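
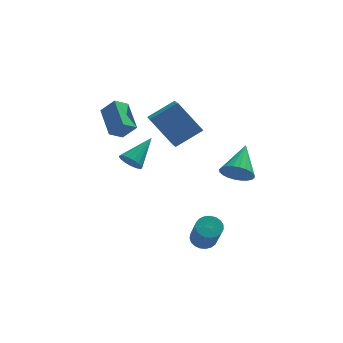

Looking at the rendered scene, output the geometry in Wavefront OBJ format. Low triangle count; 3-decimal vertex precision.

v -1.281 3.111 2.038
v -1.254 1.517 2.83
v 0.084 3.542 2.858
v 0.111 1.947 3.65
v -0.131 2.373 0.51
v -0.104 0.778 1.302
v 1.234 2.803 1.33
v 1.261 1.209 2.122
v 0.902 -2.76 -2.802
v 1.205 -3.226 -3.158
v 1.361 -4.305 -1.614
v 1.058 -3.84 -1.258
v 1.417 -3.073 -3.072
v 1.572 -4.153 -1.529
v 1.539 -2.866 -2.94
v 1.694 -3.946 -1.396
v 1.551 -2.641 -2.784
v 1.707 -3.72 -1.24
v 1.451 -2.436 -2.631
v 1.607 -3.516 -1.087
v 1.256 -2.288 -2.507
v 1.412 -3.367 -0.963
v 1 -2.221 -2.434
v 1.156 -3.3 -0.891
v 0.727 -2.247 -2.425
v 0.883 -3.327 -0.882
v 0.485 -2.362 -2.481
v 0.64 -3.442 -0.938
v 0.314 -2.546 -2.593
v 0.469 -3.626 -1.049
v 0.245 -2.767 -2.74
v 0.401 -3.846 -1.197
v 0.29 -2.987 -2.899
v 0.445 -4.066 -1.355
v 0.441 -3.167 -3.04
v 0.596 -4.247 -1.496
v 0.671 -3.278 -3.14
v 0.827 -4.357 -1.597
v 0.942 -3.298 -3.182
v 1.097 -4.378 -1.638
v -3.314 -0.284 3.019
v -3.628 1.258 3.737
v -2.655 0.066 2.553
v -2.968 1.609 3.272
v -2.652 -0.509 3.788
v -2.965 1.034 4.507
v -1.992 -0.158 3.323
v -2.306 1.384 4.041
v -2.296 0.304 0.65
v -2.051 0.541 0.085
v -1.204 1.416 1.59
v -2.296 0.73 0.146
v -2.541 0.821 0.323
v -2.731 0.795 0.574
v -2.82 0.655 0.843
v -2.79 0.435 1.068
v -2.646 0.185 1.197
v -2.422 -0.038 1.201
v -2.169 -0.182 1.078
v -1.945 -0.216 0.858
v -1.802 -0.13 0.59
v -1.772 0.055 0.335
v -1.861 0.297 0.153
v 2.455 -2.455 1.384
v 2.709 -2.103 0.653
v 3.045 -0.945 2.316
v 2.397 -1.993 0.673
v 2.093 -1.954 0.801
v 1.845 -1.99 1.017
v 1.689 -2.098 1.29
v 1.65 -2.26 1.577
v 1.734 -2.451 1.834
v 1.927 -2.643 2.023
v 2.201 -2.807 2.115
v 2.513 -2.917 2.095
v 2.817 -2.956 1.968
v 3.065 -2.92 1.751
v 3.22 -2.812 1.478
v 3.259 -2.651 1.191
v 3.176 -2.459 0.934
v 2.983 -2.267 0.745
f 2 4 1
f 5 2 1
f 1 4 3
f 3 5 1
f 2 8 4
f 6 2 5
f 6 8 2
f 4 8 3
f 7 5 3
f 3 8 7
f 7 6 5
f 8 6 7
f 10 9 13
f 10 13 11
f 11 13 14
f 11 14 12
f 13 9 15
f 13 15 14
f 14 15 16
f 14 16 12
f 15 9 17
f 15 17 16
f 16 17 18
f 16 18 12
f 17 9 19
f 17 19 18
f 18 19 20
f 18 20 12
f 19 9 21
f 19 21 20
f 20 21 22
f 20 22 12
f 21 9 23
f 21 23 22
f 22 23 24
f 22 24 12
f 23 9 25
f 23 25 24
f 24 25 26
f 24 26 12
f 25 9 27
f 25 27 26
f 26 27 28
f 26 28 12
f 27 9 29
f 27 29 28
f 28 29 30
f 28 30 12
f 29 9 31
f 29 31 30
f 30 31 32
f 30 32 12
f 31 9 33
f 31 33 32
f 32 33 34
f 32 34 12
f 33 9 35
f 33 35 34
f 34 35 36
f 34 36 12
f 35 9 37
f 35 37 36
f 36 37 38
f 36 38 12
f 37 9 39
f 37 39 38
f 38 39 40
f 38 40 12
f 39 9 10
f 39 10 40
f 40 10 11
f 40 11 12
f 42 44 41
f 45 42 41
f 41 44 43
f 43 45 41
f 42 48 44
f 46 42 45
f 46 48 42
f 44 48 43
f 47 45 43
f 43 48 47
f 47 46 45
f 48 46 47
f 50 49 52
f 50 52 51
f 52 49 53
f 52 53 51
f 53 49 54
f 53 54 51
f 54 49 55
f 54 55 51
f 55 49 56
f 55 56 51
f 56 49 57
f 56 57 51
f 57 49 58
f 57 58 51
f 58 49 59
f 58 59 51
f 59 49 60
f 59 60 51
f 60 49 61
f 60 61 51
f 61 49 62
f 61 62 51
f 62 49 63
f 62 63 51
f 63 49 50
f 63 50 51
f 65 64 67
f 65 67 66
f 67 64 68
f 67 68 66
f 68 64 69
f 68 69 66
f 69 64 70
f 69 70 66
f 70 64 71
f 70 71 66
f 71 64 72
f 71 72 66
f 72 64 73
f 72 73 66
f 73 64 74
f 73 74 66
f 74 64 75
f 74 75 66
f 75 64 76
f 75 76 66
f 76 64 77
f 76 77 66
f 77 64 78
f 77 78 66
f 78 64 79
f 78 79 66
f 79 64 80
f 79 80 66
f 80 64 81
f 80 81 66
f 81 64 65
f 81 65 66



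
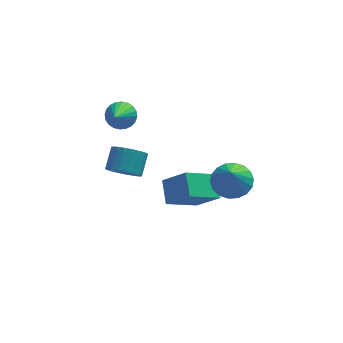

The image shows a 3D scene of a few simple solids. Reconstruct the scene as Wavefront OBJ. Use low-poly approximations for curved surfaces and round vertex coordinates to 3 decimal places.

v -1.132 3.932 1.926
v -0.28 3.717 1.959
v -1.588 2.348 3.354
v -0.3 3.949 2.211
v -0.447 4.179 2.419
v -0.698 4.372 2.552
v -1.016 4.497 2.59
v -1.351 4.536 2.527
v -1.653 4.483 2.372
v -1.876 4.347 2.149
v -1.985 4.147 1.893
v -1.965 3.914 1.641
v -1.818 3.684 1.433
v -1.566 3.491 1.3
v -1.249 3.366 1.262
v -0.914 3.327 1.325
v -0.612 3.38 1.48
v -0.389 3.517 1.703
v 0.551 -3.326 1.465
v 1.67 -4.001 2.717
v 0.49 -2.092 2.185
v 1.609 -2.767 3.437
v 2.191 -2.613 0.383
v 3.31 -3.288 1.635
v 2.13 -1.379 1.103
v 3.249 -2.054 2.355
v 3.886 -3.221 2.975
v 4.852 -3.734 2.855
v 3.674 -3.979 4.505
v 4.977 -3.317 3.079
v 4.886 -2.881 3.282
v 4.597 -2.512 3.425
v 4.167 -2.284 3.478
v 3.682 -2.242 3.432
v 3.237 -2.393 3.295
v 2.92 -2.709 3.095
v 2.795 -3.126 2.871
v 2.886 -3.562 2.668
v 3.175 -3.93 2.526
v 3.605 -4.159 2.472
v 4.091 -4.201 2.519
v 4.536 -4.05 2.655
v -1.147 2.648 -1.904
v -0.369 2.845 -2.534
v 0.065 3.909 -1.665
v -0.713 3.712 -1.036
v -0.673 3.096 -2.689
v -0.24 4.16 -1.82
v -1.06 3.27 -2.708
v -0.626 4.333 -1.84
v -1.461 3.336 -2.589
v -1.028 4.399 -1.72
v -1.809 3.283 -2.351
v -1.375 4.346 -1.482
v -2.041 3.121 -2.036
v -1.608 4.184 -1.167
v -2.119 2.876 -1.698
v -1.686 3.94 -0.829
v -2.029 2.593 -1.396
v -1.596 3.656 -0.527
v -1.787 2.319 -1.182
v -1.353 3.382 -0.313
v -1.433 2.102 -1.092
v -1 3.165 -0.224
v -1.03 1.979 -1.144
v -0.597 3.042 -0.275
v -0.648 1.972 -1.326
v -0.214 3.036 -0.457
v -0.351 2.082 -1.609
v 0.082 3.146 -0.74
v -0.192 2.29 -1.943
v 0.241 3.354 -1.074
v -0.199 2.56 -2.27
v 0.235 3.624 -1.401
f 2 1 4
f 2 4 3
f 4 1 5
f 4 5 3
f 5 1 6
f 5 6 3
f 6 1 7
f 6 7 3
f 7 1 8
f 7 8 3
f 8 1 9
f 8 9 3
f 9 1 10
f 9 10 3
f 10 1 11
f 10 11 3
f 11 1 12
f 11 12 3
f 12 1 13
f 12 13 3
f 13 1 14
f 13 14 3
f 14 1 15
f 14 15 3
f 15 1 16
f 15 16 3
f 16 1 17
f 16 17 3
f 17 1 18
f 17 18 3
f 18 1 2
f 18 2 3
f 20 22 19
f 23 20 19
f 19 22 21
f 21 23 19
f 20 26 22
f 24 20 23
f 24 26 20
f 22 26 21
f 25 23 21
f 21 26 25
f 25 24 23
f 26 24 25
f 28 27 30
f 28 30 29
f 30 27 31
f 30 31 29
f 31 27 32
f 31 32 29
f 32 27 33
f 32 33 29
f 33 27 34
f 33 34 29
f 34 27 35
f 34 35 29
f 35 27 36
f 35 36 29
f 36 27 37
f 36 37 29
f 37 27 38
f 37 38 29
f 38 27 39
f 38 39 29
f 39 27 40
f 39 40 29
f 40 27 41
f 40 41 29
f 41 27 42
f 41 42 29
f 42 27 28
f 42 28 29
f 44 43 47
f 44 47 45
f 45 47 48
f 45 48 46
f 47 43 49
f 47 49 48
f 48 49 50
f 48 50 46
f 49 43 51
f 49 51 50
f 50 51 52
f 50 52 46
f 51 43 53
f 51 53 52
f 52 53 54
f 52 54 46
f 53 43 55
f 53 55 54
f 54 55 56
f 54 56 46
f 55 43 57
f 55 57 56
f 56 57 58
f 56 58 46
f 57 43 59
f 57 59 58
f 58 59 60
f 58 60 46
f 59 43 61
f 59 61 60
f 60 61 62
f 60 62 46
f 61 43 63
f 61 63 62
f 62 63 64
f 62 64 46
f 63 43 65
f 63 65 64
f 64 65 66
f 64 66 46
f 65 43 67
f 65 67 66
f 66 67 68
f 66 68 46
f 67 43 69
f 67 69 68
f 68 69 70
f 68 70 46
f 69 43 71
f 69 71 70
f 70 71 72
f 70 72 46
f 71 43 73
f 71 73 72
f 72 73 74
f 72 74 46
f 73 43 44
f 73 44 74
f 74 44 45
f 74 45 46



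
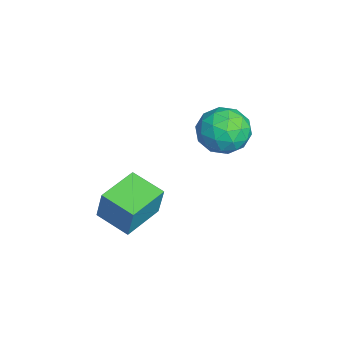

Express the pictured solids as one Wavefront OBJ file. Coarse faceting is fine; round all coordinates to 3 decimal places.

v 0.497 -2.584 -3.43
v 0.786 -2.409 -2.195
v 1.313 -1.613 -3.758
v 1.601 -1.438 -2.523
v 1.659 -3.602 -3.557
v 1.947 -3.427 -2.322
v 2.474 -2.631 -3.885
v 2.763 -2.456 -2.65
v -2.489 1.324 -2.077
v -1.901 1.442 -2.889
v -1.659 -0.022 -1.671
v -1.071 0.096 -2.483
v -1.005 0.746 -1.714
v -1.518 1.578 -1.965
v -2.042 -0.158 -2.595
v -2.555 0.674 -2.846
v -1.625 0.526 -3.209
v -0.984 1.085 -2.665
v -2.576 0.335 -1.895
v -1.935 0.894 -1.351
v -2.268 1.502 -2.518
v -1.292 -0.082 -2.042
v -1.253 0.3 -1.59
v -0.908 0.37 -2.067
v -2.043 1.581 -1.975
v -1.697 1.651 -2.452
v -1.171 1.241 -1.762
v -1.863 -0.231 -2.108
v -1.517 -0.161 -2.585
v -2.652 1.05 -2.493
v -2.307 1.12 -2.97
v -2.389 0.179 -2.798
v -1.76 1.032 -3.184
v -1.272 0.241 -2.946
v -1.843 0.092 -3.012
v -2.144 0.581 -3.159
v -1.384 1.361 -2.864
v -0.896 0.569 -2.626
v -0.857 0.951 -2.174
v -1.158 1.441 -2.321
v -1.221 0.822 -3.052
v -2.664 0.851 -1.934
v -2.176 0.059 -1.696
v -2.402 -0.021 -2.239
v -2.703 0.469 -2.386
v -2.288 1.179 -1.614
v -1.8 0.388 -1.376
v -1.416 0.839 -1.401
v -1.717 1.328 -1.548
v -2.339 0.598 -1.508
f 2 4 1
f 5 2 1
f 1 4 3
f 3 5 1
f 2 8 4
f 6 2 5
f 6 8 2
f 4 8 3
f 7 5 3
f 3 8 7
f 7 6 5
f 8 6 7
f 9 46 25
f 46 20 49
f 25 49 14
f 46 49 25
f 9 25 21
f 25 14 26
f 21 26 10
f 25 26 21
f 9 21 30
f 21 10 31
f 30 31 16
f 21 31 30
f 9 30 42
f 30 16 45
f 42 45 19
f 30 45 42
f 9 42 46
f 42 19 50
f 46 50 20
f 42 50 46
f 10 26 37
f 26 14 40
f 37 40 18
f 26 40 37
f 14 49 27
f 49 20 48
f 27 48 13
f 49 48 27
f 20 50 47
f 50 19 43
f 47 43 11
f 50 43 47
f 19 45 44
f 45 16 32
f 44 32 15
f 45 32 44
f 16 31 36
f 31 10 33
f 36 33 17
f 31 33 36
f 12 38 24
f 38 18 39
f 24 39 13
f 38 39 24
f 12 24 22
f 24 13 23
f 22 23 11
f 24 23 22
f 12 22 29
f 22 11 28
f 29 28 15
f 22 28 29
f 12 29 34
f 29 15 35
f 34 35 17
f 29 35 34
f 12 34 38
f 34 17 41
f 38 41 18
f 34 41 38
f 13 39 27
f 39 18 40
f 27 40 14
f 39 40 27
f 11 23 47
f 23 13 48
f 47 48 20
f 23 48 47
f 15 28 44
f 28 11 43
f 44 43 19
f 28 43 44
f 17 35 36
f 35 15 32
f 36 32 16
f 35 32 36
f 18 41 37
f 41 17 33
f 37 33 10
f 41 33 37



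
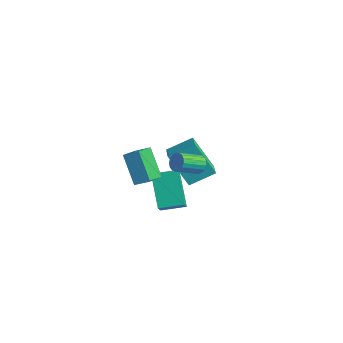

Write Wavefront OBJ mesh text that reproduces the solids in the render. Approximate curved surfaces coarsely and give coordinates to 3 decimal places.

v -3.317 2.445 -1.651
v -2.784 3.696 -0.949
v -4.559 3.222 -2.092
v -4.026 4.473 -1.39
v -2.314 3.027 -3.45
v -1.781 4.278 -2.748
v -3.556 3.804 -3.891
v -3.023 5.055 -3.189
v -0.01 -0.409 -2.507
v -1.325 0.104 -0.979
v -0.588 0.141 -3.189
v -1.903 0.654 -1.661
v 0.683 0.626 -2.259
v -0.632 1.139 -0.731
v 0.105 1.176 -2.941
v -1.21 1.689 -1.413
v 2.801 -0.057 1.936
v 3.025 -0.275 1.508
v 2.923 -1.46 2.056
v 2.699 -1.243 2.484
v 3.222 -0.222 1.659
v 3.12 -1.407 2.207
v 3.322 -0.131 1.874
v 3.22 -1.317 2.422
v 3.303 -0.024 2.103
v 3.201 -1.209 2.651
v 3.169 0.076 2.293
v 3.067 -1.109 2.841
v 2.951 0.145 2.402
v 2.848 -1.04 2.95
v 2.698 0.168 2.404
v 2.596 -1.017 2.952
v 2.469 0.139 2.299
v 2.367 -1.046 2.847
v 2.316 0.065 2.111
v 2.214 -1.12 2.659
v 2.274 -0.037 1.882
v 2.172 -1.222 2.43
v 2.353 -0.143 1.666
v 2.251 -1.329 2.214
v 2.535 -0.23 1.512
v 2.432 -1.416 2.06
v 2.777 -0.278 1.455
v 2.675 -1.463 2.003
v 1.043 -1.779 0.561
v 0.074 -1.726 2.029
v 1.573 -1.279 0.893
v 0.604 -1.227 2.361
v 1.796 -2.933 1.099
v 0.827 -2.881 2.567
v 2.326 -2.434 1.431
v 1.357 -2.381 2.899
f 2 4 1
f 5 2 1
f 1 4 3
f 3 5 1
f 2 8 4
f 6 2 5
f 6 8 2
f 4 8 3
f 7 5 3
f 3 8 7
f 7 6 5
f 8 6 7
f 10 12 9
f 13 10 9
f 9 12 11
f 11 13 9
f 10 16 12
f 14 10 13
f 14 16 10
f 12 16 11
f 15 13 11
f 11 16 15
f 15 14 13
f 16 14 15
f 18 17 21
f 18 21 19
f 19 21 22
f 19 22 20
f 21 17 23
f 21 23 22
f 22 23 24
f 22 24 20
f 23 17 25
f 23 25 24
f 24 25 26
f 24 26 20
f 25 17 27
f 25 27 26
f 26 27 28
f 26 28 20
f 27 17 29
f 27 29 28
f 28 29 30
f 28 30 20
f 29 17 31
f 29 31 30
f 30 31 32
f 30 32 20
f 31 17 33
f 31 33 32
f 32 33 34
f 32 34 20
f 33 17 35
f 33 35 34
f 34 35 36
f 34 36 20
f 35 17 37
f 35 37 36
f 36 37 38
f 36 38 20
f 37 17 39
f 37 39 38
f 38 39 40
f 38 40 20
f 39 17 41
f 39 41 40
f 40 41 42
f 40 42 20
f 41 17 43
f 41 43 42
f 42 43 44
f 42 44 20
f 43 17 18
f 43 18 44
f 44 18 19
f 44 19 20
f 46 48 45
f 49 46 45
f 45 48 47
f 47 49 45
f 46 52 48
f 50 46 49
f 50 52 46
f 48 52 47
f 51 49 47
f 47 52 51
f 51 50 49
f 52 50 51



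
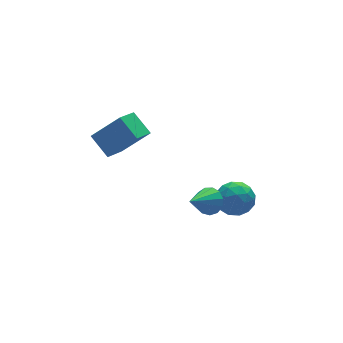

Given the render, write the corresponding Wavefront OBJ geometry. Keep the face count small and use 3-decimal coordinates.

v 1.218 -1.037 -2.159
v 1.867 -0.652 -1.353
v 1.213 -2.648 -1.387
v 1.862 -2.263 -0.581
v 0.816 -1.919 -0.659
v 0.819 -0.924 -1.136
v 2.261 -2.376 -1.604
v 2.264 -1.381 -2.081
v 2.511 -1.48 -1.01
v 1.618 -1.198 -0.426
v 1.462 -2.102 -2.314
v 0.569 -1.82 -1.73
v 1.543 -0.703 -1.824
v 1.537 -2.597 -0.916
v 0.922 -2.395 -0.962
v 1.303 -2.169 -0.488
v 0.927 -0.863 -1.696
v 1.308 -0.637 -1.222
v 0.69 -1.381 -0.815
v 1.772 -2.663 -1.518
v 2.153 -2.437 -1.044
v 1.777 -1.131 -2.252
v 2.158 -0.905 -1.778
v 2.39 -1.919 -1.925
v 2.303 -0.964 -1.148
v 2.3 -1.911 -0.694
v 2.535 -1.977 -1.296
v 2.537 -1.392 -1.576
v 1.778 -0.798 -0.805
v 1.775 -1.745 -0.351
v 1.16 -1.542 -0.397
v 1.162 -0.957 -0.677
v 2.157 -1.284 -0.603
v 1.305 -1.555 -2.389
v 1.302 -2.502 -1.935
v 1.918 -2.343 -2.063
v 1.92 -1.758 -2.343
v 0.78 -1.389 -2.046
v 0.777 -2.336 -1.592
v 0.543 -1.908 -1.164
v 0.545 -1.323 -1.444
v 0.923 -2.016 -2.137
v -0.65 -2.761 0.455
v -0.264 -2.426 1.096
v -2.09 -3.299 1.605
v -0.531 -2.094 0.917
v -0.835 -1.974 0.591
v -1.081 -2.104 0.222
v -1.19 -2.442 -0.073
v -1.128 -2.882 -0.2
v -0.913 -3.283 -0.119
v -0.615 -3.519 0.144
v -0.328 -3.514 0.506
v -0.143 -3.269 0.852
v -0.119 -2.864 1.072
v -2.135 3.801 -0.252
v -3.38 2.954 0.536
v -2.446 5.063 0.611
v -3.692 4.216 1.4
v -0.768 3.144 1.2
v -2.014 2.297 1.989
v -1.08 4.406 2.064
v -2.325 3.559 2.852
f 1 38 17
f 38 12 41
f 17 41 6
f 38 41 17
f 1 17 13
f 17 6 18
f 13 18 2
f 17 18 13
f 1 13 22
f 13 2 23
f 22 23 8
f 13 23 22
f 1 22 34
f 22 8 37
f 34 37 11
f 22 37 34
f 1 34 38
f 34 11 42
f 38 42 12
f 34 42 38
f 2 18 29
f 18 6 32
f 29 32 10
f 18 32 29
f 6 41 19
f 41 12 40
f 19 40 5
f 41 40 19
f 12 42 39
f 42 11 35
f 39 35 3
f 42 35 39
f 11 37 36
f 37 8 24
f 36 24 7
f 37 24 36
f 8 23 28
f 23 2 25
f 28 25 9
f 23 25 28
f 4 30 16
f 30 10 31
f 16 31 5
f 30 31 16
f 4 16 14
f 16 5 15
f 14 15 3
f 16 15 14
f 4 14 21
f 14 3 20
f 21 20 7
f 14 20 21
f 4 21 26
f 21 7 27
f 26 27 9
f 21 27 26
f 4 26 30
f 26 9 33
f 30 33 10
f 26 33 30
f 5 31 19
f 31 10 32
f 19 32 6
f 31 32 19
f 3 15 39
f 15 5 40
f 39 40 12
f 15 40 39
f 7 20 36
f 20 3 35
f 36 35 11
f 20 35 36
f 9 27 28
f 27 7 24
f 28 24 8
f 27 24 28
f 10 33 29
f 33 9 25
f 29 25 2
f 33 25 29
f 44 43 46
f 44 46 45
f 46 43 47
f 46 47 45
f 47 43 48
f 47 48 45
f 48 43 49
f 48 49 45
f 49 43 50
f 49 50 45
f 50 43 51
f 50 51 45
f 51 43 52
f 51 52 45
f 52 43 53
f 52 53 45
f 53 43 54
f 53 54 45
f 54 43 55
f 54 55 45
f 55 43 44
f 55 44 45
f 57 59 56
f 60 57 56
f 56 59 58
f 58 60 56
f 57 63 59
f 61 57 60
f 61 63 57
f 59 63 58
f 62 60 58
f 58 63 62
f 62 61 60
f 63 61 62



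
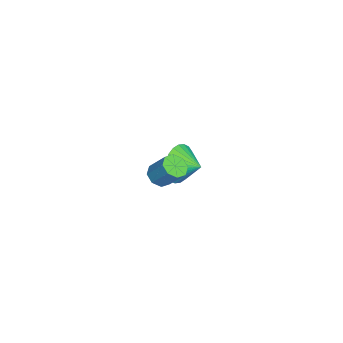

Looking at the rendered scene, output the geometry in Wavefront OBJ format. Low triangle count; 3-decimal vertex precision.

v -1.072 1.7 -2.245
v -0.795 1.313 -1.457
v -0.608 2.58 -1.975
v -0.52 1.235 -1.674
v -0.329 1.227 -1.978
v -0.251 1.291 -2.323
v -0.299 1.418 -2.655
v -0.463 1.588 -2.925
v -0.721 1.775 -3.092
v -1.032 1.95 -3.129
v -1.349 2.088 -3.032
v -1.624 2.166 -2.815
v -1.815 2.174 -2.511
v -1.892 2.109 -2.166
v -1.845 1.983 -1.834
v -1.68 1.813 -1.564
v -1.423 1.626 -1.398
v -1.112 1.451 -1.36
v 3.512 1.462 1.017
v 3.965 1.581 0.769
v 4.261 2.176 1.595
v 3.808 2.058 1.843
v 3.669 1.845 0.685
v 3.965 2.44 1.511
v 3.28 1.885 0.796
v 3.576 2.48 1.622
v 3.028 1.677 1.036
v 3.324 2.272 1.862
v 3.059 1.344 1.265
v 3.355 1.939 2.091
v 3.355 1.08 1.349
v 3.651 1.675 2.175
v 3.744 1.04 1.238
v 4.04 1.635 2.064
v 3.996 1.248 0.998
v 4.292 1.843 1.824
f 2 1 4
f 2 4 3
f 4 1 5
f 4 5 3
f 5 1 6
f 5 6 3
f 6 1 7
f 6 7 3
f 7 1 8
f 7 8 3
f 8 1 9
f 8 9 3
f 9 1 10
f 9 10 3
f 10 1 11
f 10 11 3
f 11 1 12
f 11 12 3
f 12 1 13
f 12 13 3
f 13 1 14
f 13 14 3
f 14 1 15
f 14 15 3
f 15 1 16
f 15 16 3
f 16 1 17
f 16 17 3
f 17 1 18
f 17 18 3
f 18 1 2
f 18 2 3
f 20 19 23
f 20 23 21
f 21 23 24
f 21 24 22
f 23 19 25
f 23 25 24
f 24 25 26
f 24 26 22
f 25 19 27
f 25 27 26
f 26 27 28
f 26 28 22
f 27 19 29
f 27 29 28
f 28 29 30
f 28 30 22
f 29 19 31
f 29 31 30
f 30 31 32
f 30 32 22
f 31 19 33
f 31 33 32
f 32 33 34
f 32 34 22
f 33 19 35
f 33 35 34
f 34 35 36
f 34 36 22
f 35 19 20
f 35 20 36
f 36 20 21
f 36 21 22



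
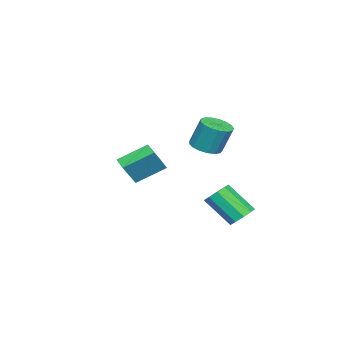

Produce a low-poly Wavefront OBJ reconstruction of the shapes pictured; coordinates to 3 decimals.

v 3.875 3.022 1.383
v 4.297 3.613 1.16
v 4.288 4.129 2.515
v 3.865 3.538 2.737
v 3.955 3.728 1.114
v 3.946 4.245 2.469
v 3.595 3.681 1.129
v 3.586 4.198 2.484
v 3.299 3.484 1.203
v 3.289 4 2.557
v 3.134 3.18 1.317
v 3.125 3.697 2.672
v 3.139 2.84 1.447
v 3.13 3.357 2.802
v 3.313 2.542 1.562
v 3.304 3.058 2.916
v 3.615 2.354 1.635
v 3.606 2.87 2.99
v 3.977 2.318 1.651
v 3.968 2.835 3.006
v 4.315 2.444 1.606
v 4.306 2.961 2.961
v 4.553 2.702 1.509
v 4.543 3.219 2.864
v 4.635 3.034 1.383
v 4.625 3.55 2.738
v 4.542 3.362 1.257
v 4.533 3.879 2.612
v 0.597 3.552 -3.955
v 1.103 3.168 -4.314
v 1.069 1.883 -2.984
v 0.563 2.268 -2.625
v 1.322 3.488 -4
v 1.289 2.203 -2.669
v 1.202 3.838 -3.665
v 1.169 2.553 -2.334
v 0.799 4.054 -3.465
v 0.766 2.769 -2.135
v 0.301 4.036 -3.495
v 0.268 2.751 -2.165
v -0.059 3.792 -3.741
v -0.092 2.507 -2.41
v -0.112 3.435 -4.086
v -0.145 2.15 -2.756
v 0.167 3.134 -4.371
v 0.133 1.849 -3.04
v 0.646 3.028 -4.461
v 0.613 1.743 -3.13
v 0.171 -2.154 -2.235
v -0.623 -0.939 -1.39
v 0.731 -1.612 -2.489
v -0.063 -0.397 -1.643
v 0.983 -2.443 -1.057
v 0.189 -1.228 -0.211
v 1.543 -1.901 -1.31
v 0.749 -0.686 -0.465
f 2 1 5
f 2 5 3
f 3 5 6
f 3 6 4
f 5 1 7
f 5 7 6
f 6 7 8
f 6 8 4
f 7 1 9
f 7 9 8
f 8 9 10
f 8 10 4
f 9 1 11
f 9 11 10
f 10 11 12
f 10 12 4
f 11 1 13
f 11 13 12
f 12 13 14
f 12 14 4
f 13 1 15
f 13 15 14
f 14 15 16
f 14 16 4
f 15 1 17
f 15 17 16
f 16 17 18
f 16 18 4
f 17 1 19
f 17 19 18
f 18 19 20
f 18 20 4
f 19 1 21
f 19 21 20
f 20 21 22
f 20 22 4
f 21 1 23
f 21 23 22
f 22 23 24
f 22 24 4
f 23 1 25
f 23 25 24
f 24 25 26
f 24 26 4
f 25 1 27
f 25 27 26
f 26 27 28
f 26 28 4
f 27 1 2
f 27 2 28
f 28 2 3
f 28 3 4
f 30 29 33
f 30 33 31
f 31 33 34
f 31 34 32
f 33 29 35
f 33 35 34
f 34 35 36
f 34 36 32
f 35 29 37
f 35 37 36
f 36 37 38
f 36 38 32
f 37 29 39
f 37 39 38
f 38 39 40
f 38 40 32
f 39 29 41
f 39 41 40
f 40 41 42
f 40 42 32
f 41 29 43
f 41 43 42
f 42 43 44
f 42 44 32
f 43 29 45
f 43 45 44
f 44 45 46
f 44 46 32
f 45 29 47
f 45 47 46
f 46 47 48
f 46 48 32
f 47 29 30
f 47 30 48
f 48 30 31
f 48 31 32
f 50 52 49
f 53 50 49
f 49 52 51
f 51 53 49
f 50 56 52
f 54 50 53
f 54 56 50
f 52 56 51
f 55 53 51
f 51 56 55
f 55 54 53
f 56 54 55



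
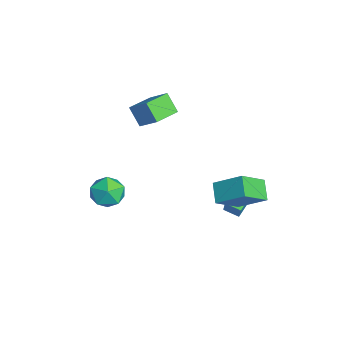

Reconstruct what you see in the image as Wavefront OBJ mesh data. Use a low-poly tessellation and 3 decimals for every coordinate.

v -1.922 -1.722 2.96
v -2.622 -2.185 4.017
v -2.977 -0.435 2.824
v -3.677 -0.897 3.882
v -1.063 -0.923 3.878
v -1.763 -1.385 4.936
v -2.118 0.365 3.743
v -2.818 -0.098 4.8
v 1.61 1.63 0.696
v 2.439 3.003 1.788
v 0.853 2.999 -0.451
v 1.681 4.372 0.641
v 2.679 1.588 -0.061
v 3.507 2.961 1.031
v 1.921 2.957 -1.208
v 2.75 4.33 -0.116
v 0.986 3.192 -2.89
v 0.496 2.428 -2.612
v -0.363 4.399 -1.947
v -0.853 3.634 -1.669
v 1.793 3.126 -1.651
v 1.303 2.361 -1.373
v 0.444 4.332 -0.708
v -0.046 3.568 -0.43
v -2.571 -2.913 -1.942
v -1.814 -2.636 -2.757
v -1.666 -4.504 -1.643
v -0.909 -4.227 -2.458
v -0.931 -3.641 -1.473
v -1.491 -2.658 -1.658
v -1.989 -4.482 -2.742
v -2.549 -3.499 -2.927
v -1.455 -3.606 -3.251
v -0.801 -3.086 -2.467
v -2.679 -4.054 -1.933
v -2.025 -3.534 -1.149
f 2 4 1
f 5 2 1
f 1 4 3
f 3 5 1
f 2 8 4
f 6 2 5
f 6 8 2
f 4 8 3
f 7 5 3
f 3 8 7
f 7 6 5
f 8 6 7
f 10 12 9
f 13 10 9
f 9 12 11
f 11 13 9
f 10 16 12
f 14 10 13
f 14 16 10
f 12 16 11
f 15 13 11
f 11 16 15
f 15 14 13
f 16 14 15
f 18 20 17
f 21 18 17
f 17 20 19
f 19 21 17
f 18 24 20
f 22 18 21
f 22 24 18
f 20 24 19
f 23 21 19
f 19 24 23
f 23 22 21
f 24 22 23
f 25 36 30
f 25 30 26
f 25 26 32
f 25 32 35
f 25 35 36
f 26 30 34
f 30 36 29
f 36 35 27
f 35 32 31
f 32 26 33
f 28 34 29
f 28 29 27
f 28 27 31
f 28 31 33
f 28 33 34
f 29 34 30
f 27 29 36
f 31 27 35
f 33 31 32
f 34 33 26



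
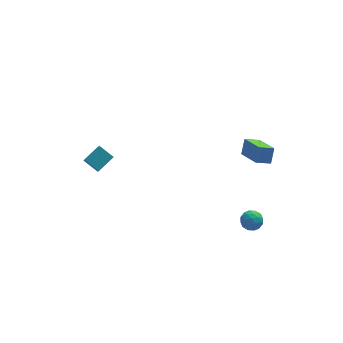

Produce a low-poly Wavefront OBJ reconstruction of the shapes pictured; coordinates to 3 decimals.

v 4.201 -2.752 3.579
v 3.397 -2.728 3.884
v 3.942 -1.218 2.778
v 3.138 -1.194 3.083
v 4.502 -2.306 4.337
v 3.698 -2.282 4.642
v 4.243 -0.772 3.536
v 3.439 -0.748 3.841
v -3.564 2.634 -0.556
v -3.646 2.016 0.2
v -4.164 3.313 -0.066
v -4.246 2.695 0.69
v -2.634 3.105 -0.07
v -2.716 2.487 0.686
v -3.234 3.784 0.42
v -3.316 3.166 1.176
v 3.091 -1.839 -2.078
v 3.475 -1.743 -1.56
v 3.425 -2.837 -2.14
v 3.809 -2.741 -1.622
v 3.161 -2.75 -1.551
v 2.954 -2.133 -1.512
v 3.946 -2.447 -2.188
v 3.739 -1.83 -2.149
v 4.003 -2.119 -1.628
v 3.518 -2.306 -1.234
v 3.382 -2.274 -2.466
v 2.897 -2.461 -2.072
v 3.253 -1.703 -1.814
v 3.647 -2.877 -1.886
v 3.266 -2.882 -1.845
v 3.491 -2.825 -1.54
v 2.948 -1.932 -1.786
v 3.173 -1.876 -1.481
v 2.989 -2.468 -1.476
v 3.727 -2.704 -2.219
v 3.952 -2.648 -1.914
v 3.409 -1.755 -2.16
v 3.634 -1.698 -1.855
v 3.911 -2.112 -2.224
v 3.789 -1.868 -1.549
v 3.986 -2.454 -1.585
v 4.066 -2.282 -1.918
v 3.945 -1.919 -1.895
v 3.504 -1.977 -1.317
v 3.701 -2.564 -1.354
v 3.32 -2.569 -1.312
v 3.199 -2.207 -1.289
v 3.815 -2.198 -1.357
v 3.199 -2.016 -2.346
v 3.396 -2.603 -2.383
v 3.701 -2.373 -2.411
v 3.58 -2.011 -2.388
v 2.914 -2.126 -2.115
v 3.111 -2.712 -2.151
v 2.955 -2.661 -1.805
v 2.834 -2.298 -1.782
v 3.085 -2.382 -2.343
f 2 4 1
f 5 2 1
f 1 4 3
f 3 5 1
f 2 8 4
f 6 2 5
f 6 8 2
f 4 8 3
f 7 5 3
f 3 8 7
f 7 6 5
f 8 6 7
f 10 12 9
f 13 10 9
f 9 12 11
f 11 13 9
f 10 16 12
f 14 10 13
f 14 16 10
f 12 16 11
f 15 13 11
f 11 16 15
f 15 14 13
f 16 14 15
f 17 54 33
f 54 28 57
f 33 57 22
f 54 57 33
f 17 33 29
f 33 22 34
f 29 34 18
f 33 34 29
f 17 29 38
f 29 18 39
f 38 39 24
f 29 39 38
f 17 38 50
f 38 24 53
f 50 53 27
f 38 53 50
f 17 50 54
f 50 27 58
f 54 58 28
f 50 58 54
f 18 34 45
f 34 22 48
f 45 48 26
f 34 48 45
f 22 57 35
f 57 28 56
f 35 56 21
f 57 56 35
f 28 58 55
f 58 27 51
f 55 51 19
f 58 51 55
f 27 53 52
f 53 24 40
f 52 40 23
f 53 40 52
f 24 39 44
f 39 18 41
f 44 41 25
f 39 41 44
f 20 46 32
f 46 26 47
f 32 47 21
f 46 47 32
f 20 32 30
f 32 21 31
f 30 31 19
f 32 31 30
f 20 30 37
f 30 19 36
f 37 36 23
f 30 36 37
f 20 37 42
f 37 23 43
f 42 43 25
f 37 43 42
f 20 42 46
f 42 25 49
f 46 49 26
f 42 49 46
f 21 47 35
f 47 26 48
f 35 48 22
f 47 48 35
f 19 31 55
f 31 21 56
f 55 56 28
f 31 56 55
f 23 36 52
f 36 19 51
f 52 51 27
f 36 51 52
f 25 43 44
f 43 23 40
f 44 40 24
f 43 40 44
f 26 49 45
f 49 25 41
f 45 41 18
f 49 41 45



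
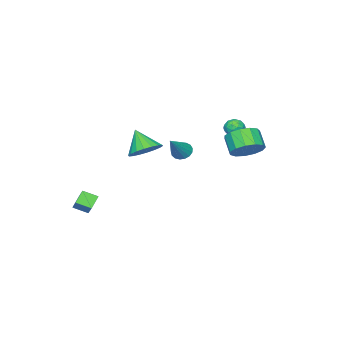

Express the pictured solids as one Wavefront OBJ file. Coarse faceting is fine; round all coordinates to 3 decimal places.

v -1.98 3.825 0.364
v -1.316 4.149 1.038
v -1.816 3.399 1.89
v -2.48 3.075 1.216
v -1.762 4.491 1.077
v -2.262 3.741 1.93
v -2.277 4.621 0.89
v -2.777 3.872 1.742
v -2.698 4.499 0.536
v -3.198 3.75 1.388
v -2.891 4.163 0.127
v -3.391 3.413 0.979
v -2.794 3.719 -0.207
v -3.294 2.97 0.645
v -2.439 3.309 -0.359
v -2.939 2.559 0.493
v -1.938 3.062 -0.282
v -2.438 2.313 0.57
v -1.451 3.058 0
v -1.951 2.309 0.852
v -1.131 3.297 0.398
v -1.631 2.548 1.25
v -1.081 3.704 0.785
v -1.581 2.954 1.637
v -0.63 0.416 -0.142
v -0.228 0.592 -0.594
v 0.73 0.664 1.162
v -0.358 0.85 -0.508
v -0.55 1.009 -0.339
v -0.76 1.032 -0.124
v -0.94 0.913 0.087
v -1.05 0.681 0.245
v -1.063 0.388 0.315
v -0.977 0.101 0.28
v -0.811 -0.114 0.148
v -0.604 -0.207 -0.05
v -0.403 -0.158 -0.269
v -0.253 0.022 -0.459
v -0.19 0.293 -0.577
v 2.24 0.222 0.831
v 2.726 -0.512 0.378
v 1.98 -0.702 2.049
v 3.045 -0.306 0.602
v 3.205 0.004 0.872
v 3.173 0.357 1.133
v 2.956 0.684 1.334
v 2.598 0.919 1.436
v 2.168 1.016 1.418
v 1.753 0.955 1.284
v 1.434 0.75 1.06
v 1.275 0.439 0.791
v 1.307 0.086 0.53
v 1.523 -0.24 0.328
v 1.882 -0.475 0.226
v 2.311 -0.572 0.244
v -3.609 1.962 1.043
v -3.347 1.516 0.645
v -4.553 1.504 0.935
v -4.291 1.058 0.537
v -4.139 1.059 1.171
v -3.556 1.342 1.238
v -4.344 1.678 0.342
v -3.761 1.961 0.409
v -3.802 1.341 0.212
v -3.675 0.958 0.724
v -4.225 2.062 0.856
v -4.098 1.679 1.368
v -3.395 1.779 0.854
v -4.505 1.241 0.726
v -4.416 1.241 1.099
v -4.262 0.979 0.865
v -3.518 1.676 1.202
v -3.364 1.415 0.968
v -3.829 1.146 1.277
v -4.536 1.605 0.612
v -4.382 1.344 0.378
v -3.638 2.041 0.715
v -3.484 1.779 0.481
v -4.071 1.874 0.303
v -3.509 1.414 0.365
v -4.064 1.145 0.302
v -4.095 1.51 0.187
v -3.752 1.676 0.226
v -3.434 1.189 0.666
v -3.989 0.92 0.603
v -3.9 0.921 0.975
v -3.557 1.087 1.015
v -3.701 1.086 0.412
v -3.911 2.1 0.977
v -4.466 1.831 0.914
v -4.343 1.933 0.565
v -4 2.099 0.605
v -3.836 1.875 1.278
v -4.391 1.606 1.215
v -4.148 1.344 1.354
v -3.805 1.51 1.393
v -4.199 1.934 1.168
v 3.494 -2.775 -4.285
v 2.791 -2.884 -3.685
v 4.076 -2.03 -3.467
v 3.373 -2.139 -2.867
v 3.927 -3.521 -3.913
v 3.224 -3.63 -3.313
v 4.509 -2.776 -3.095
v 3.806 -2.885 -2.495
f 2 1 5
f 2 5 3
f 3 5 6
f 3 6 4
f 5 1 7
f 5 7 6
f 6 7 8
f 6 8 4
f 7 1 9
f 7 9 8
f 8 9 10
f 8 10 4
f 9 1 11
f 9 11 10
f 10 11 12
f 10 12 4
f 11 1 13
f 11 13 12
f 12 13 14
f 12 14 4
f 13 1 15
f 13 15 14
f 14 15 16
f 14 16 4
f 15 1 17
f 15 17 16
f 16 17 18
f 16 18 4
f 17 1 19
f 17 19 18
f 18 19 20
f 18 20 4
f 19 1 21
f 19 21 20
f 20 21 22
f 20 22 4
f 21 1 23
f 21 23 22
f 22 23 24
f 22 24 4
f 23 1 2
f 23 2 24
f 24 2 3
f 24 3 4
f 26 25 28
f 26 28 27
f 28 25 29
f 28 29 27
f 29 25 30
f 29 30 27
f 30 25 31
f 30 31 27
f 31 25 32
f 31 32 27
f 32 25 33
f 32 33 27
f 33 25 34
f 33 34 27
f 34 25 35
f 34 35 27
f 35 25 36
f 35 36 27
f 36 25 37
f 36 37 27
f 37 25 38
f 37 38 27
f 38 25 39
f 38 39 27
f 39 25 26
f 39 26 27
f 41 40 43
f 41 43 42
f 43 40 44
f 43 44 42
f 44 40 45
f 44 45 42
f 45 40 46
f 45 46 42
f 46 40 47
f 46 47 42
f 47 40 48
f 47 48 42
f 48 40 49
f 48 49 42
f 49 40 50
f 49 50 42
f 50 40 51
f 50 51 42
f 51 40 52
f 51 52 42
f 52 40 53
f 52 53 42
f 53 40 54
f 53 54 42
f 54 40 55
f 54 55 42
f 55 40 41
f 55 41 42
f 56 93 72
f 93 67 96
f 72 96 61
f 93 96 72
f 56 72 68
f 72 61 73
f 68 73 57
f 72 73 68
f 56 68 77
f 68 57 78
f 77 78 63
f 68 78 77
f 56 77 89
f 77 63 92
f 89 92 66
f 77 92 89
f 56 89 93
f 89 66 97
f 93 97 67
f 89 97 93
f 57 73 84
f 73 61 87
f 84 87 65
f 73 87 84
f 61 96 74
f 96 67 95
f 74 95 60
f 96 95 74
f 67 97 94
f 97 66 90
f 94 90 58
f 97 90 94
f 66 92 91
f 92 63 79
f 91 79 62
f 92 79 91
f 63 78 83
f 78 57 80
f 83 80 64
f 78 80 83
f 59 85 71
f 85 65 86
f 71 86 60
f 85 86 71
f 59 71 69
f 71 60 70
f 69 70 58
f 71 70 69
f 59 69 76
f 69 58 75
f 76 75 62
f 69 75 76
f 59 76 81
f 76 62 82
f 81 82 64
f 76 82 81
f 59 81 85
f 81 64 88
f 85 88 65
f 81 88 85
f 60 86 74
f 86 65 87
f 74 87 61
f 86 87 74
f 58 70 94
f 70 60 95
f 94 95 67
f 70 95 94
f 62 75 91
f 75 58 90
f 91 90 66
f 75 90 91
f 64 82 83
f 82 62 79
f 83 79 63
f 82 79 83
f 65 88 84
f 88 64 80
f 84 80 57
f 88 80 84
f 99 101 98
f 102 99 98
f 98 101 100
f 100 102 98
f 99 105 101
f 103 99 102
f 103 105 99
f 101 105 100
f 104 102 100
f 100 105 104
f 104 103 102
f 105 103 104



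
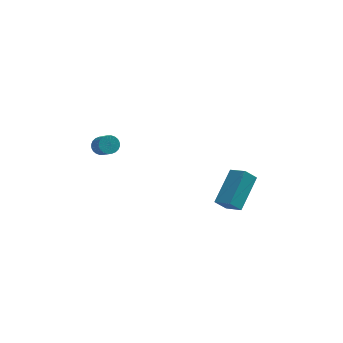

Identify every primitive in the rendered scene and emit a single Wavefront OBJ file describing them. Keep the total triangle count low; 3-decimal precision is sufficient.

v -3.953 3.562 2.77
v -3.432 3.704 2.746
v -3.107 2.7 3.826
v -3.627 2.558 3.85
v -3.505 3.838 2.892
v -3.179 2.834 3.972
v -3.645 3.93 3.019
v -3.32 2.925 4.099
v -3.833 3.965 3.109
v -3.507 2.961 4.189
v -4.038 3.939 3.147
v -3.713 2.935 4.227
v -4.231 3.856 3.127
v -3.906 2.852 4.207
v -4.381 3.728 3.054
v -4.056 2.724 4.133
v -4.466 3.575 2.937
v -4.141 2.571 4.016
v -4.473 3.42 2.794
v -4.148 2.416 3.874
v -4.401 3.286 2.648
v -4.075 2.282 3.728
v -4.26 3.195 2.521
v -3.935 2.19 3.601
v -4.073 3.159 2.431
v -3.747 2.155 3.511
v -3.867 3.185 2.393
v -3.542 2.181 3.473
v -3.674 3.268 2.413
v -3.349 2.264 3.493
v -3.524 3.396 2.487
v -3.199 2.392 3.566
v -3.439 3.549 2.604
v -3.114 2.545 3.683
v 1.714 3.198 -2.29
v 2.385 2.401 -1.655
v 2.727 4.834 -1.308
v 3.398 4.037 -0.674
v 2.322 3.203 -2.926
v 2.993 2.406 -2.292
v 3.335 4.839 -1.945
v 4.006 4.042 -1.31
f 2 1 5
f 2 5 3
f 3 5 6
f 3 6 4
f 5 1 7
f 5 7 6
f 6 7 8
f 6 8 4
f 7 1 9
f 7 9 8
f 8 9 10
f 8 10 4
f 9 1 11
f 9 11 10
f 10 11 12
f 10 12 4
f 11 1 13
f 11 13 12
f 12 13 14
f 12 14 4
f 13 1 15
f 13 15 14
f 14 15 16
f 14 16 4
f 15 1 17
f 15 17 16
f 16 17 18
f 16 18 4
f 17 1 19
f 17 19 18
f 18 19 20
f 18 20 4
f 19 1 21
f 19 21 20
f 20 21 22
f 20 22 4
f 21 1 23
f 21 23 22
f 22 23 24
f 22 24 4
f 23 1 25
f 23 25 24
f 24 25 26
f 24 26 4
f 25 1 27
f 25 27 26
f 26 27 28
f 26 28 4
f 27 1 29
f 27 29 28
f 28 29 30
f 28 30 4
f 29 1 31
f 29 31 30
f 30 31 32
f 30 32 4
f 31 1 33
f 31 33 32
f 32 33 34
f 32 34 4
f 33 1 2
f 33 2 34
f 34 2 3
f 34 3 4
f 36 38 35
f 39 36 35
f 35 38 37
f 37 39 35
f 36 42 38
f 40 36 39
f 40 42 36
f 38 42 37
f 41 39 37
f 37 42 41
f 41 40 39
f 42 40 41



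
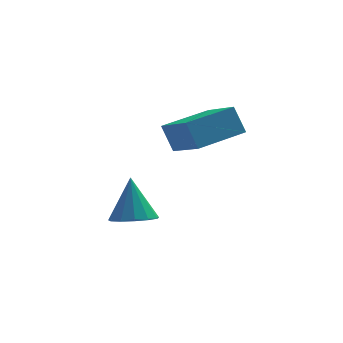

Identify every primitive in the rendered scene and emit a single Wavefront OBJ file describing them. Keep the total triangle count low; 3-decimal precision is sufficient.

v 0.33 1.549 1.6
v -0.054 1.902 2.625
v -0.41 3.027 0.814
v -0.794 3.379 1.839
v 1.974 2.521 1.881
v 1.59 2.873 2.906
v 1.234 3.998 1.095
v 0.85 4.351 2.12
v -1.749 2.992 -2.393
v -1.267 2.329 -2.101
v -1.831 3.668 -0.727
v -0.952 2.683 -2.228
v -0.891 3.135 -2.409
v -1.102 3.541 -2.584
v -1.518 3.773 -2.699
v -2.008 3.757 -2.716
v -2.415 3.498 -2.631
v -2.611 3.079 -2.471
v -2.533 2.632 -2.286
v -2.207 2.299 -2.134
v -1.735 2.186 -2.065
f 2 4 1
f 5 2 1
f 1 4 3
f 3 5 1
f 2 8 4
f 6 2 5
f 6 8 2
f 4 8 3
f 7 5 3
f 3 8 7
f 7 6 5
f 8 6 7
f 10 9 12
f 10 12 11
f 12 9 13
f 12 13 11
f 13 9 14
f 13 14 11
f 14 9 15
f 14 15 11
f 15 9 16
f 15 16 11
f 16 9 17
f 16 17 11
f 17 9 18
f 17 18 11
f 18 9 19
f 18 19 11
f 19 9 20
f 19 20 11
f 20 9 21
f 20 21 11
f 21 9 10
f 21 10 11



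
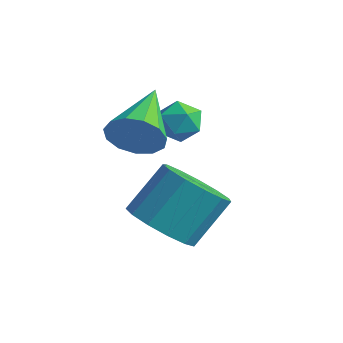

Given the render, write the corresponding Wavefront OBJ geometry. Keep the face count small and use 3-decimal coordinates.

v -2.43 0.131 2.578
v -1.88 0.466 2.678
v -2.22 -0.466 3.422
v -1.67 -0.131 3.522
v -2.247 0.155 3.617
v -2.377 0.525 3.095
v -1.723 -0.525 3.005
v -1.853 -0.155 2.483
v -1.443 0.06 2.942
v -1.767 0.481 3.32
v -2.333 -0.481 2.78
v -2.657 -0.06 3.158
v -0.243 -2.65 1.553
v 0.458 -3.178 1.89
v 0.684 -2.177 2.985
v -0.017 -1.65 2.647
v 0.677 -2.845 1.541
v 0.902 -1.844 2.635
v 0.603 -2.45 1.195
v 0.829 -1.45 2.29
v 0.261 -2.119 0.963
v 0.487 -1.119 2.058
v -0.241 -1.956 0.918
v -0.015 -0.956 2.013
v -0.744 -2.014 1.075
v -0.518 -1.014 2.17
v -1.087 -2.274 1.383
v -0.862 -1.274 2.478
v -1.163 -2.653 1.745
v -0.937 -1.653 2.84
v -0.946 -3.031 2.046
v -0.721 -2.031 3.141
v -0.506 -3.289 2.19
v -0.281 -2.288 3.285
v 0.017 -3.343 2.132
v 0.243 -2.343 3.227
v -1.581 -2.028 3.701
v -1.342 -1.694 3.061
v -2.399 -0.452 4.219
v -1.725 -1.863 2.973
v -2.062 -2.085 3.115
v -2.247 -2.289 3.443
v -2.22 -2.41 3.853
v -1.99 -2.41 4.215
v -1.631 -2.288 4.413
v -1.255 -2.084 4.385
v -0.983 -1.862 4.14
v -0.901 -1.693 3.755
v -1.035 -1.63 3.353
f 1 12 6
f 1 6 2
f 1 2 8
f 1 8 11
f 1 11 12
f 2 6 10
f 6 12 5
f 12 11 3
f 11 8 7
f 8 2 9
f 4 10 5
f 4 5 3
f 4 3 7
f 4 7 9
f 4 9 10
f 5 10 6
f 3 5 12
f 7 3 11
f 9 7 8
f 10 9 2
f 14 13 17
f 14 17 15
f 15 17 18
f 15 18 16
f 17 13 19
f 17 19 18
f 18 19 20
f 18 20 16
f 19 13 21
f 19 21 20
f 20 21 22
f 20 22 16
f 21 13 23
f 21 23 22
f 22 23 24
f 22 24 16
f 23 13 25
f 23 25 24
f 24 25 26
f 24 26 16
f 25 13 27
f 25 27 26
f 26 27 28
f 26 28 16
f 27 13 29
f 27 29 28
f 28 29 30
f 28 30 16
f 29 13 31
f 29 31 30
f 30 31 32
f 30 32 16
f 31 13 33
f 31 33 32
f 32 33 34
f 32 34 16
f 33 13 35
f 33 35 34
f 34 35 36
f 34 36 16
f 35 13 14
f 35 14 36
f 36 14 15
f 36 15 16
f 38 37 40
f 38 40 39
f 40 37 41
f 40 41 39
f 41 37 42
f 41 42 39
f 42 37 43
f 42 43 39
f 43 37 44
f 43 44 39
f 44 37 45
f 44 45 39
f 45 37 46
f 45 46 39
f 46 37 47
f 46 47 39
f 47 37 48
f 47 48 39
f 48 37 49
f 48 49 39
f 49 37 38
f 49 38 39



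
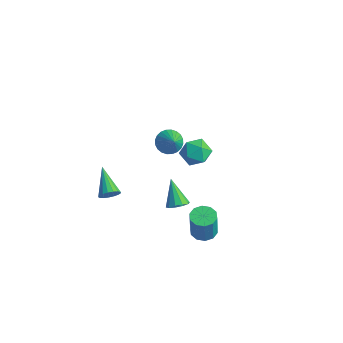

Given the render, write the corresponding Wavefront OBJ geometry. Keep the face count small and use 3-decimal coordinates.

v 0.252 -1.24 3.412
v 0.809 -1.156 2.917
v 1.088 -1.62 4.288
v 0.801 -0.89 3.039
v 0.709 -0.678 3.218
v 0.548 -0.551 3.427
v 0.342 -0.529 3.634
v 0.122 -0.616 3.806
v -0.079 -0.797 3.919
v -0.229 -1.046 3.954
v -0.305 -1.324 3.907
v -0.297 -1.59 3.784
v -0.206 -1.802 3.605
v -0.045 -1.929 3.396
v 0.162 -1.951 3.19
v 0.382 -1.865 3.017
v 0.582 -1.683 2.905
v 0.732 -1.434 2.869
v -0.865 0.328 -4.219
v -0.35 0.644 -3.929
v -1.855 0.692 -2.861
v -0.559 0.92 -4.156
v -0.885 0.971 -4.406
v -1.203 0.776 -4.586
v -1.392 0.41 -4.625
v -1.38 0.012 -4.51
v -1.171 -0.265 -4.283
v -0.846 -0.315 -4.033
v -0.527 -0.12 -3.853
v -0.338 0.246 -3.814
v 1.761 -0.115 -4.104
v 2.36 -0.551 -4.224
v 2.538 -0.761 -2.577
v 1.939 -0.325 -2.456
v 2.507 -0.113 -4.184
v 2.685 -0.323 -2.537
v 2.369 0.324 -4.113
v 2.547 0.114 -2.466
v 1.999 0.593 -4.039
v 2.177 0.383 -2.392
v 1.538 0.592 -3.989
v 1.716 0.382 -2.342
v 1.162 0.321 -3.983
v 1.34 0.111 -2.336
v 1.015 -0.117 -4.023
v 1.193 -0.327 -2.376
v 1.153 -0.554 -4.094
v 1.331 -0.764 -2.447
v 1.523 -0.823 -4.168
v 1.701 -1.033 -2.521
v 1.984 -0.822 -4.218
v 2.162 -1.032 -2.571
v -2.264 -3.261 -1.878
v -2.079 -3.529 -1.351
v -3.736 -2.559 -1.002
v -1.948 -3.263 -1.344
v -1.89 -2.996 -1.46
v -1.917 -2.79 -1.672
v -2.024 -2.691 -1.93
v -2.186 -2.723 -2.177
v -2.366 -2.878 -2.355
v -2.523 -3.121 -2.424
v -2.62 -3.395 -2.367
v -2.636 -3.639 -2.199
v -2.567 -3.796 -1.957
v -2.428 -3.83 -1.696
v -2.252 -3.734 -1.478
v -2.43 3.449 -1.458
v -1.61 3.503 -1.988
v -2.83 2.117 -2.212
v -2.01 2.171 -2.742
v -1.962 1.974 -1.785
v -1.714 2.797 -1.319
v -2.726 2.823 -2.881
v -2.478 3.646 -2.415
v -1.793 3.116 -2.867
v -1.321 2.591 -2.191
v -3.119 3.029 -2.009
v -2.647 2.504 -1.333
f 2 1 4
f 2 4 3
f 4 1 5
f 4 5 3
f 5 1 6
f 5 6 3
f 6 1 7
f 6 7 3
f 7 1 8
f 7 8 3
f 8 1 9
f 8 9 3
f 9 1 10
f 9 10 3
f 10 1 11
f 10 11 3
f 11 1 12
f 11 12 3
f 12 1 13
f 12 13 3
f 13 1 14
f 13 14 3
f 14 1 15
f 14 15 3
f 15 1 16
f 15 16 3
f 16 1 17
f 16 17 3
f 17 1 18
f 17 18 3
f 18 1 2
f 18 2 3
f 20 19 22
f 20 22 21
f 22 19 23
f 22 23 21
f 23 19 24
f 23 24 21
f 24 19 25
f 24 25 21
f 25 19 26
f 25 26 21
f 26 19 27
f 26 27 21
f 27 19 28
f 27 28 21
f 28 19 29
f 28 29 21
f 29 19 30
f 29 30 21
f 30 19 20
f 30 20 21
f 32 31 35
f 32 35 33
f 33 35 36
f 33 36 34
f 35 31 37
f 35 37 36
f 36 37 38
f 36 38 34
f 37 31 39
f 37 39 38
f 38 39 40
f 38 40 34
f 39 31 41
f 39 41 40
f 40 41 42
f 40 42 34
f 41 31 43
f 41 43 42
f 42 43 44
f 42 44 34
f 43 31 45
f 43 45 44
f 44 45 46
f 44 46 34
f 45 31 47
f 45 47 46
f 46 47 48
f 46 48 34
f 47 31 49
f 47 49 48
f 48 49 50
f 48 50 34
f 49 31 51
f 49 51 50
f 50 51 52
f 50 52 34
f 51 31 32
f 51 32 52
f 52 32 33
f 52 33 34
f 54 53 56
f 54 56 55
f 56 53 57
f 56 57 55
f 57 53 58
f 57 58 55
f 58 53 59
f 58 59 55
f 59 53 60
f 59 60 55
f 60 53 61
f 60 61 55
f 61 53 62
f 61 62 55
f 62 53 63
f 62 63 55
f 63 53 64
f 63 64 55
f 64 53 65
f 64 65 55
f 65 53 66
f 65 66 55
f 66 53 67
f 66 67 55
f 67 53 54
f 67 54 55
f 68 79 73
f 68 73 69
f 68 69 75
f 68 75 78
f 68 78 79
f 69 73 77
f 73 79 72
f 79 78 70
f 78 75 74
f 75 69 76
f 71 77 72
f 71 72 70
f 71 70 74
f 71 74 76
f 71 76 77
f 72 77 73
f 70 72 79
f 74 70 78
f 76 74 75
f 77 76 69



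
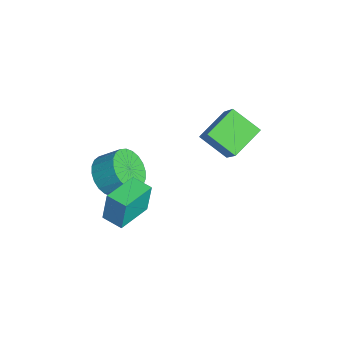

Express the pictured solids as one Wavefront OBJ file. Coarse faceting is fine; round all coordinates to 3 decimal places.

v -2.538 -1.985 -1.281
v -1.774 -1.692 -1.971
v -1.399 -0.781 -1.169
v -2.162 -1.075 -0.479
v -2.093 -1.452 -2.095
v -1.717 -0.541 -1.293
v -2.479 -1.293 -2.095
v -2.103 -0.382 -1.292
v -2.874 -1.239 -1.97
v -2.498 -0.329 -1.168
v -3.218 -1.299 -1.741
v -2.842 -0.389 -0.939
v -3.458 -1.464 -1.442
v -3.083 -0.553 -0.64
v -3.558 -1.708 -1.119
v -3.183 -0.797 -0.316
v -3.503 -1.994 -0.82
v -3.128 -1.083 -0.018
v -3.301 -2.279 -0.591
v -2.926 -1.368 0.211
v -2.983 -2.519 -0.467
v -2.607 -1.608 0.335
v -2.597 -2.678 -0.468
v -2.221 -1.767 0.335
v -2.202 -2.731 -0.592
v -1.826 -1.821 0.21
v -1.858 -2.671 -0.821
v -1.482 -1.761 -0.019
v -1.617 -2.507 -1.12
v -1.242 -1.596 -0.318
v -1.517 -2.263 -1.444
v -1.142 -1.352 -0.641
v -1.572 -1.977 -1.742
v -1.197 -1.066 -0.94
v 1.109 -1.557 1.058
v 1.033 -1.34 2.5
v 1.82 -0.871 0.992
v 1.744 -0.655 2.434
v 2.316 -2.785 1.306
v 2.24 -2.569 2.748
v 3.027 -2.1 1.24
v 2.951 -1.883 2.682
v -0.847 1.751 2.835
v -1.74 2.972 3.495
v -0.011 2.789 2.045
v -0.903 4.01 2.704
v 0.423 1.87 4.336
v -0.469 3.091 4.995
v 1.26 2.908 3.545
v 0.367 4.129 4.205
f 2 1 5
f 2 5 3
f 3 5 6
f 3 6 4
f 5 1 7
f 5 7 6
f 6 7 8
f 6 8 4
f 7 1 9
f 7 9 8
f 8 9 10
f 8 10 4
f 9 1 11
f 9 11 10
f 10 11 12
f 10 12 4
f 11 1 13
f 11 13 12
f 12 13 14
f 12 14 4
f 13 1 15
f 13 15 14
f 14 15 16
f 14 16 4
f 15 1 17
f 15 17 16
f 16 17 18
f 16 18 4
f 17 1 19
f 17 19 18
f 18 19 20
f 18 20 4
f 19 1 21
f 19 21 20
f 20 21 22
f 20 22 4
f 21 1 23
f 21 23 22
f 22 23 24
f 22 24 4
f 23 1 25
f 23 25 24
f 24 25 26
f 24 26 4
f 25 1 27
f 25 27 26
f 26 27 28
f 26 28 4
f 27 1 29
f 27 29 28
f 28 29 30
f 28 30 4
f 29 1 31
f 29 31 30
f 30 31 32
f 30 32 4
f 31 1 33
f 31 33 32
f 32 33 34
f 32 34 4
f 33 1 2
f 33 2 34
f 34 2 3
f 34 3 4
f 36 38 35
f 39 36 35
f 35 38 37
f 37 39 35
f 36 42 38
f 40 36 39
f 40 42 36
f 38 42 37
f 41 39 37
f 37 42 41
f 41 40 39
f 42 40 41
f 44 46 43
f 47 44 43
f 43 46 45
f 45 47 43
f 44 50 46
f 48 44 47
f 48 50 44
f 46 50 45
f 49 47 45
f 45 50 49
f 49 48 47
f 50 48 49



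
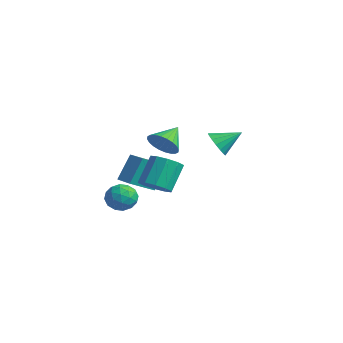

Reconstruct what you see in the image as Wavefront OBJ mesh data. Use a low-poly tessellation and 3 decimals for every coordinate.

v -0.421 2.154 -1.08
v 0.305 2.027 -1.44
v 0.141 3.266 -0.34
v 0.124 2.278 -1.681
v -0.182 2.501 -1.784
v -0.543 2.645 -1.726
v -0.876 2.676 -1.52
v -1.104 2.587 -1.213
v -1.176 2.399 -0.876
v -1.075 2.155 -0.586
v -0.824 1.91 -0.409
v -0.481 1.722 -0.386
v -0.124 1.632 -0.522
v 0.165 1.662 -0.786
v 0.32 1.804 -1.117
v -0.339 -3.724 -1.964
v -0.458 -2.906 -0.571
v -0.601 -2.128 -2.923
v -0.72 -1.31 -1.529
v 0.5 -3.59 -1.971
v 0.381 -2.772 -0.577
v 0.238 -1.994 -2.929
v 0.119 -1.176 -1.536
v -0.765 -2.87 -2.733
v -0.125 -2.679 -3.278
v -0.995 -4.061 -3.422
v -0.355 -3.87 -3.967
v -0.178 -4.066 -3.146
v -0.036 -3.33 -2.72
v -1.084 -3.41 -3.98
v -0.942 -2.674 -3.554
v -0.322 -3.012 -4.048
v 0.238 -3.418 -3.533
v -1.358 -3.322 -3.167
v -0.798 -3.728 -2.652
v -0.425 -2.67 -2.945
v -0.695 -4.07 -3.755
v -0.591 -4.186 -3.273
v -0.215 -4.073 -3.593
v -0.373 -3.053 -2.617
v 0.004 -2.94 -2.938
v -0.028 -3.756 -2.86
v -1.124 -3.8 -3.762
v -0.747 -3.687 -4.083
v -0.905 -2.667 -3.107
v -0.529 -2.554 -3.427
v -1.092 -2.984 -3.84
v -0.164 -2.753 -3.718
v -0.3 -3.453 -4.123
v -0.728 -3.183 -4.13
v -0.645 -2.75 -3.88
v 0.165 -2.992 -3.415
v 0.03 -3.692 -3.82
v 0.133 -3.807 -3.338
v 0.217 -3.375 -3.088
v 0.049 -3.188 -3.868
v -1.15 -3.048 -2.88
v -1.285 -3.748 -3.285
v -1.337 -3.365 -3.612
v -1.253 -2.933 -3.362
v -0.82 -3.287 -2.577
v -0.956 -3.987 -2.982
v -0.475 -3.99 -2.82
v -0.392 -3.557 -2.57
v -1.169 -3.552 -2.832
v -2.778 0.569 -1.501
v -2.418 0.195 -0.741
v -3.182 1.771 -0.719
v -2.136 0.375 -0.871
v -1.951 0.584 -1.097
v -1.893 0.791 -1.385
v -1.969 0.964 -1.69
v -2.168 1.077 -1.966
v -2.46 1.113 -2.172
v -2.8 1.066 -2.275
v -3.137 0.943 -2.261
v -3.42 0.763 -2.131
v -3.604 0.554 -1.905
v -3.663 0.347 -1.618
v -3.587 0.174 -1.313
v -3.388 0.061 -1.036
v -3.096 0.025 -0.831
v -2.755 0.073 -0.727
v 3.349 -4.103 -1.016
v 4.174 -4.069 -0.812
v 3.815 -3.143 0.481
v 2.991 -3.177 0.276
v 4.069 -3.665 -1.13
v 3.71 -2.739 0.162
v 3.689 -3.428 -1.406
v 3.33 -2.502 -0.113
v 3.18 -3.449 -1.532
v 2.821 -2.523 -0.24
v 2.735 -3.72 -1.461
v 2.376 -2.794 -0.169
v 2.525 -4.137 -1.221
v 2.166 -3.211 0.072
v 2.63 -4.541 -0.902
v 2.271 -3.615 0.39
v 3.01 -4.778 -0.627
v 2.651 -3.852 0.666
v 3.519 -4.757 -0.5
v 3.16 -3.831 0.792
v 3.964 -4.486 -0.571
v 3.605 -3.56 0.721
f 2 1 4
f 2 4 3
f 4 1 5
f 4 5 3
f 5 1 6
f 5 6 3
f 6 1 7
f 6 7 3
f 7 1 8
f 7 8 3
f 8 1 9
f 8 9 3
f 9 1 10
f 9 10 3
f 10 1 11
f 10 11 3
f 11 1 12
f 11 12 3
f 12 1 13
f 12 13 3
f 13 1 14
f 13 14 3
f 14 1 15
f 14 15 3
f 15 1 2
f 15 2 3
f 17 19 16
f 20 17 16
f 16 19 18
f 18 20 16
f 17 23 19
f 21 17 20
f 21 23 17
f 19 23 18
f 22 20 18
f 18 23 22
f 22 21 20
f 23 21 22
f 24 61 40
f 61 35 64
f 40 64 29
f 61 64 40
f 24 40 36
f 40 29 41
f 36 41 25
f 40 41 36
f 24 36 45
f 36 25 46
f 45 46 31
f 36 46 45
f 24 45 57
f 45 31 60
f 57 60 34
f 45 60 57
f 24 57 61
f 57 34 65
f 61 65 35
f 57 65 61
f 25 41 52
f 41 29 55
f 52 55 33
f 41 55 52
f 29 64 42
f 64 35 63
f 42 63 28
f 64 63 42
f 35 65 62
f 65 34 58
f 62 58 26
f 65 58 62
f 34 60 59
f 60 31 47
f 59 47 30
f 60 47 59
f 31 46 51
f 46 25 48
f 51 48 32
f 46 48 51
f 27 53 39
f 53 33 54
f 39 54 28
f 53 54 39
f 27 39 37
f 39 28 38
f 37 38 26
f 39 38 37
f 27 37 44
f 37 26 43
f 44 43 30
f 37 43 44
f 27 44 49
f 44 30 50
f 49 50 32
f 44 50 49
f 27 49 53
f 49 32 56
f 53 56 33
f 49 56 53
f 28 54 42
f 54 33 55
f 42 55 29
f 54 55 42
f 26 38 62
f 38 28 63
f 62 63 35
f 38 63 62
f 30 43 59
f 43 26 58
f 59 58 34
f 43 58 59
f 32 50 51
f 50 30 47
f 51 47 31
f 50 47 51
f 33 56 52
f 56 32 48
f 52 48 25
f 56 48 52
f 67 66 69
f 67 69 68
f 69 66 70
f 69 70 68
f 70 66 71
f 70 71 68
f 71 66 72
f 71 72 68
f 72 66 73
f 72 73 68
f 73 66 74
f 73 74 68
f 74 66 75
f 74 75 68
f 75 66 76
f 75 76 68
f 76 66 77
f 76 77 68
f 77 66 78
f 77 78 68
f 78 66 79
f 78 79 68
f 79 66 80
f 79 80 68
f 80 66 81
f 80 81 68
f 81 66 82
f 81 82 68
f 82 66 83
f 82 83 68
f 83 66 67
f 83 67 68
f 85 84 88
f 85 88 86
f 86 88 89
f 86 89 87
f 88 84 90
f 88 90 89
f 89 90 91
f 89 91 87
f 90 84 92
f 90 92 91
f 91 92 93
f 91 93 87
f 92 84 94
f 92 94 93
f 93 94 95
f 93 95 87
f 94 84 96
f 94 96 95
f 95 96 97
f 95 97 87
f 96 84 98
f 96 98 97
f 97 98 99
f 97 99 87
f 98 84 100
f 98 100 99
f 99 100 101
f 99 101 87
f 100 84 102
f 100 102 101
f 101 102 103
f 101 103 87
f 102 84 104
f 102 104 103
f 103 104 105
f 103 105 87
f 104 84 85
f 104 85 105
f 105 85 86
f 105 86 87



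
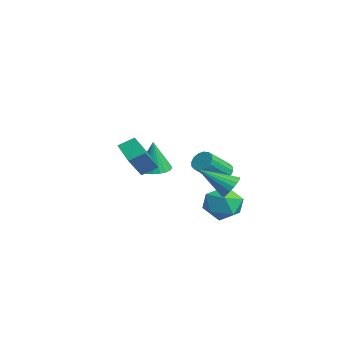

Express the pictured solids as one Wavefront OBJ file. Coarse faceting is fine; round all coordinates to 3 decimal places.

v 2.863 2.329 -0.552
v 3.345 1.619 -1.28
v 1.335 1.341 -0.6
v 1.817 0.631 -1.328
v 2.172 0.67 -0.262
v 3.117 1.281 -0.232
v 1.563 1.679 -1.648
v 2.508 2.29 -1.618
v 2.542 1.218 -1.958
v 2.918 0.594 -1.101
v 1.762 2.366 -0.779
v 2.138 1.742 0.078
v -0.974 2.757 -0.396
v -0.353 2.947 -0.416
v 0.075 1.674 0.737
v -0.546 1.483 0.756
v -0.491 3.126 -0.167
v -0.064 1.853 0.986
v -0.759 3.206 0.021
v -0.331 1.933 1.174
v -1.084 3.166 0.096
v -0.657 1.893 1.249
v -1.38 3.016 0.04
v -0.952 1.742 1.193
v -1.567 2.796 -0.133
v -1.139 1.523 1.02
v -1.595 2.566 -0.377
v -1.167 1.293 0.776
v -1.456 2.387 -0.626
v -1.029 1.114 0.527
v -1.189 2.307 -0.814
v -0.761 1.034 0.339
v -0.863 2.347 -0.889
v -0.436 1.074 0.264
v -0.568 2.498 -0.833
v -0.14 1.224 0.32
v -0.381 2.717 -0.66
v 0.047 1.444 0.493
v 1.829 -2.979 2.418
v 1.951 -2.192 2.857
v 2.894 -2.824 1.843
v 3.016 -2.037 2.282
v 2.744 -3.923 3.858
v 2.866 -3.136 4.297
v 3.809 -3.768 3.283
v 3.931 -2.981 3.722
v -2.332 -0.359 -0.189
v -1.729 -0.998 -0.238
v -2.268 -0.441 1.649
v -1.53 -0.718 -0.232
v -1.453 -0.384 -0.22
v -1.51 -0.046 -0.203
v -1.692 0.245 -0.184
v -1.972 0.443 -0.166
v -2.306 0.519 -0.151
v -2.644 0.462 -0.141
v -2.935 0.279 -0.139
v -3.134 -0 -0.145
v -3.211 -0.335 -0.157
v -3.154 -0.673 -0.174
v -2.972 -0.963 -0.193
v -2.692 -1.162 -0.211
v -2.358 -1.238 -0.226
v -2.02 -1.181 -0.236
v 4.216 1.152 0.997
v 4.732 1.244 1.49
v 3.444 -0.232 2.063
v 4.504 1.447 1.587
v 4.218 1.591 1.568
v 3.932 1.648 1.435
v 3.702 1.607 1.215
v 3.574 1.476 0.952
v 3.574 1.28 0.698
v 3.7 1.059 0.503
v 3.928 0.857 0.406
v 4.214 0.713 0.426
v 4.5 0.656 0.559
v 4.73 0.697 0.778
v 4.858 0.828 1.041
v 4.859 1.023 1.295
f 1 12 6
f 1 6 2
f 1 2 8
f 1 8 11
f 1 11 12
f 2 6 10
f 6 12 5
f 12 11 3
f 11 8 7
f 8 2 9
f 4 10 5
f 4 5 3
f 4 3 7
f 4 7 9
f 4 9 10
f 5 10 6
f 3 5 12
f 7 3 11
f 9 7 8
f 10 9 2
f 14 13 17
f 14 17 15
f 15 17 18
f 15 18 16
f 17 13 19
f 17 19 18
f 18 19 20
f 18 20 16
f 19 13 21
f 19 21 20
f 20 21 22
f 20 22 16
f 21 13 23
f 21 23 22
f 22 23 24
f 22 24 16
f 23 13 25
f 23 25 24
f 24 25 26
f 24 26 16
f 25 13 27
f 25 27 26
f 26 27 28
f 26 28 16
f 27 13 29
f 27 29 28
f 28 29 30
f 28 30 16
f 29 13 31
f 29 31 30
f 30 31 32
f 30 32 16
f 31 13 33
f 31 33 32
f 32 33 34
f 32 34 16
f 33 13 35
f 33 35 34
f 34 35 36
f 34 36 16
f 35 13 37
f 35 37 36
f 36 37 38
f 36 38 16
f 37 13 14
f 37 14 38
f 38 14 15
f 38 15 16
f 40 42 39
f 43 40 39
f 39 42 41
f 41 43 39
f 40 46 42
f 44 40 43
f 44 46 40
f 42 46 41
f 45 43 41
f 41 46 45
f 45 44 43
f 46 44 45
f 48 47 50
f 48 50 49
f 50 47 51
f 50 51 49
f 51 47 52
f 51 52 49
f 52 47 53
f 52 53 49
f 53 47 54
f 53 54 49
f 54 47 55
f 54 55 49
f 55 47 56
f 55 56 49
f 56 47 57
f 56 57 49
f 57 47 58
f 57 58 49
f 58 47 59
f 58 59 49
f 59 47 60
f 59 60 49
f 60 47 61
f 60 61 49
f 61 47 62
f 61 62 49
f 62 47 63
f 62 63 49
f 63 47 64
f 63 64 49
f 64 47 48
f 64 48 49
f 66 65 68
f 66 68 67
f 68 65 69
f 68 69 67
f 69 65 70
f 69 70 67
f 70 65 71
f 70 71 67
f 71 65 72
f 71 72 67
f 72 65 73
f 72 73 67
f 73 65 74
f 73 74 67
f 74 65 75
f 74 75 67
f 75 65 76
f 75 76 67
f 76 65 77
f 76 77 67
f 77 65 78
f 77 78 67
f 78 65 79
f 78 79 67
f 79 65 80
f 79 80 67
f 80 65 66
f 80 66 67



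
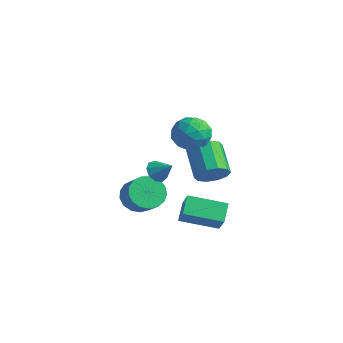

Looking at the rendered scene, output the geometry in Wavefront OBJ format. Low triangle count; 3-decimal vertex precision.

v -0.327 -1.055 -1.53
v 0.134 -1.136 -2.077
v 0.587 -0.865 -0.79
v 0.003 -0.663 -2.037
v -0.282 -0.373 -1.759
v -0.588 -0.402 -1.374
v -0.771 -0.736 -1.062
v -0.747 -1.219 -0.969
v -0.525 -1.625 -1.138
v -0.211 -1.764 -1.491
v 0.049 -1.571 -1.862
v 1.324 -0.491 2.183
v 2.279 -0.34 1.648
v 2.021 -1.9 3.032
v 2.976 -1.749 2.497
v 2.648 -1.02 3.259
v 2.218 -0.149 2.734
v 2.082 -2.091 1.946
v 1.652 -1.22 1.421
v 2.747 -1.329 1.502
v 3.097 -0.668 2.314
v 1.203 -1.572 2.366
v 1.553 -0.911 3.178
v 1.741 -0.292 1.841
v 2.559 -1.948 2.839
v 2.367 -1.519 3.286
v 2.928 -1.431 2.973
v 1.705 -0.179 2.479
v 2.266 -0.091 2.165
v 2.483 -0.491 3.112
v 2.034 -2.149 2.515
v 2.595 -2.061 2.201
v 1.372 -0.809 1.707
v 1.933 -0.721 1.394
v 1.817 -1.749 1.568
v 2.577 -0.785 1.441
v 2.986 -1.613 1.94
v 2.461 -1.814 1.616
v 2.208 -1.302 1.308
v 2.783 -0.396 1.918
v 3.192 -1.224 2.417
v 3 -0.795 2.864
v 2.747 -0.283 2.556
v 3.058 -0.977 1.832
v 1.108 -1.016 2.263
v 1.517 -1.844 2.762
v 1.553 -1.957 2.124
v 1.3 -1.445 1.816
v 1.314 -0.627 2.74
v 1.723 -1.455 3.239
v 2.092 -0.938 3.372
v 1.839 -0.426 3.064
v 1.242 -1.263 2.848
v 3.572 -1.089 -0.082
v 4.127 -0.352 0.039
v 2.763 0.505 1.082
v 2.208 -0.231 0.962
v 3.818 -0.266 -0.437
v 2.453 0.592 0.606
v 3.415 -0.493 -0.778
v 2.05 0.365 0.265
v 3.072 -0.948 -0.852
v 1.707 -0.09 0.191
v 2.92 -1.457 -0.632
v 1.555 -0.599 0.411
v 3.017 -1.825 -0.202
v 1.653 -0.968 0.841
v 3.327 -1.912 0.274
v 1.962 -1.054 1.317
v 3.73 -1.685 0.615
v 2.365 -0.827 1.658
v 4.073 -1.23 0.689
v 2.708 -0.372 1.732
v 4.225 -0.721 0.469
v 2.86 0.137 1.512
v -2.09 -0.666 -4.371
v -1.373 -0.624 -5.165
v -0.354 -0.953 -4.263
v -1.07 -0.994 -3.469
v -1.381 -0.146 -4.982
v -0.362 -0.474 -4.08
v -1.551 0.213 -4.659
v -0.532 -0.115 -3.757
v -1.845 0.371 -4.27
v -0.826 0.043 -3.368
v -2.194 0.291 -3.904
v -1.175 -0.037 -3.002
v -2.52 -0.008 -3.645
v -1.501 -0.336 -2.743
v -2.747 -0.457 -3.553
v -1.728 -0.786 -2.651
v -2.823 -0.955 -3.648
v -1.804 -1.283 -2.746
v -2.731 -1.386 -3.908
v -1.712 -1.715 -3.006
v -2.493 -1.652 -4.275
v -1.473 -1.981 -3.373
v -2.161 -1.693 -4.664
v -1.142 -2.021 -3.761
v -1.814 -1.498 -4.985
v -0.795 -1.826 -4.083
v -1.529 -1.112 -5.166
v -0.51 -1.44 -4.264
v 1.638 -1.529 -4.147
v 2.378 -1.96 -3.078
v 1.113 -0.65 -3.43
v 1.853 -1.082 -2.361
v 3.207 -0.158 -4.679
v 3.947 -0.59 -3.61
v 2.682 0.72 -3.962
v 3.422 0.289 -2.893
f 2 1 4
f 2 4 3
f 4 1 5
f 4 5 3
f 5 1 6
f 5 6 3
f 6 1 7
f 6 7 3
f 7 1 8
f 7 8 3
f 8 1 9
f 8 9 3
f 9 1 10
f 9 10 3
f 10 1 11
f 10 11 3
f 11 1 2
f 11 2 3
f 12 49 28
f 49 23 52
f 28 52 17
f 49 52 28
f 12 28 24
f 28 17 29
f 24 29 13
f 28 29 24
f 12 24 33
f 24 13 34
f 33 34 19
f 24 34 33
f 12 33 45
f 33 19 48
f 45 48 22
f 33 48 45
f 12 45 49
f 45 22 53
f 49 53 23
f 45 53 49
f 13 29 40
f 29 17 43
f 40 43 21
f 29 43 40
f 17 52 30
f 52 23 51
f 30 51 16
f 52 51 30
f 23 53 50
f 53 22 46
f 50 46 14
f 53 46 50
f 22 48 47
f 48 19 35
f 47 35 18
f 48 35 47
f 19 34 39
f 34 13 36
f 39 36 20
f 34 36 39
f 15 41 27
f 41 21 42
f 27 42 16
f 41 42 27
f 15 27 25
f 27 16 26
f 25 26 14
f 27 26 25
f 15 25 32
f 25 14 31
f 32 31 18
f 25 31 32
f 15 32 37
f 32 18 38
f 37 38 20
f 32 38 37
f 15 37 41
f 37 20 44
f 41 44 21
f 37 44 41
f 16 42 30
f 42 21 43
f 30 43 17
f 42 43 30
f 14 26 50
f 26 16 51
f 50 51 23
f 26 51 50
f 18 31 47
f 31 14 46
f 47 46 22
f 31 46 47
f 20 38 39
f 38 18 35
f 39 35 19
f 38 35 39
f 21 44 40
f 44 20 36
f 40 36 13
f 44 36 40
f 55 54 58
f 55 58 56
f 56 58 59
f 56 59 57
f 58 54 60
f 58 60 59
f 59 60 61
f 59 61 57
f 60 54 62
f 60 62 61
f 61 62 63
f 61 63 57
f 62 54 64
f 62 64 63
f 63 64 65
f 63 65 57
f 64 54 66
f 64 66 65
f 65 66 67
f 65 67 57
f 66 54 68
f 66 68 67
f 67 68 69
f 67 69 57
f 68 54 70
f 68 70 69
f 69 70 71
f 69 71 57
f 70 54 72
f 70 72 71
f 71 72 73
f 71 73 57
f 72 54 74
f 72 74 73
f 73 74 75
f 73 75 57
f 74 54 55
f 74 55 75
f 75 55 56
f 75 56 57
f 77 76 80
f 77 80 78
f 78 80 81
f 78 81 79
f 80 76 82
f 80 82 81
f 81 82 83
f 81 83 79
f 82 76 84
f 82 84 83
f 83 84 85
f 83 85 79
f 84 76 86
f 84 86 85
f 85 86 87
f 85 87 79
f 86 76 88
f 86 88 87
f 87 88 89
f 87 89 79
f 88 76 90
f 88 90 89
f 89 90 91
f 89 91 79
f 90 76 92
f 90 92 91
f 91 92 93
f 91 93 79
f 92 76 94
f 92 94 93
f 93 94 95
f 93 95 79
f 94 76 96
f 94 96 95
f 95 96 97
f 95 97 79
f 96 76 98
f 96 98 97
f 97 98 99
f 97 99 79
f 98 76 100
f 98 100 99
f 99 100 101
f 99 101 79
f 100 76 102
f 100 102 101
f 101 102 103
f 101 103 79
f 102 76 77
f 102 77 103
f 103 77 78
f 103 78 79
f 105 107 104
f 108 105 104
f 104 107 106
f 106 108 104
f 105 111 107
f 109 105 108
f 109 111 105
f 107 111 106
f 110 108 106
f 106 111 110
f 110 109 108
f 111 109 110



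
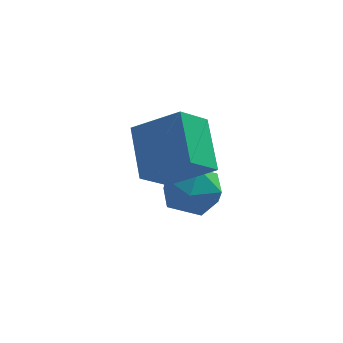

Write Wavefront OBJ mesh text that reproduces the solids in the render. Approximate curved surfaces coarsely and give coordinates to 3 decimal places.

v 2.969 0.25 0.853
v 2.187 -0.586 1.659
v 2.593 1.813 2.109
v 1.811 0.977 2.915
v 4.489 -0.197 1.865
v 3.707 -1.033 2.671
v 4.113 1.366 3.121
v 3.331 0.53 3.927
v 2.739 1.943 -0.364
v 3.344 2.256 0.505
v 3.976 0.724 -0.785
v 4.581 1.037 0.084
v 3.622 0.512 0.239
v 2.858 1.265 0.499
v 4.462 1.715 -0.779
v 3.698 2.468 -0.519
v 4.409 2.115 0.248
v 3.89 1.372 0.878
v 3.43 1.608 -1.158
v 2.911 0.865 -0.528
f 2 4 1
f 5 2 1
f 1 4 3
f 3 5 1
f 2 8 4
f 6 2 5
f 6 8 2
f 4 8 3
f 7 5 3
f 3 8 7
f 7 6 5
f 8 6 7
f 9 20 14
f 9 14 10
f 9 10 16
f 9 16 19
f 9 19 20
f 10 14 18
f 14 20 13
f 20 19 11
f 19 16 15
f 16 10 17
f 12 18 13
f 12 13 11
f 12 11 15
f 12 15 17
f 12 17 18
f 13 18 14
f 11 13 20
f 15 11 19
f 17 15 16
f 18 17 10



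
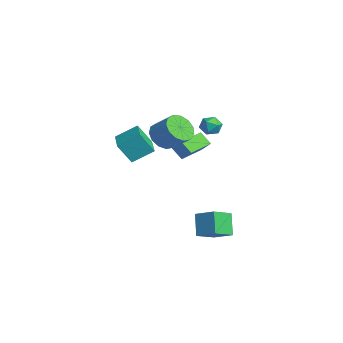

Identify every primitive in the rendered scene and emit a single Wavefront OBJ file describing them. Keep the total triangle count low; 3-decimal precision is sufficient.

v -0.585 1.687 2.746
v 0.211 1.619 2.777
v -0.691 0.921 3.783
v 0.105 0.853 3.814
v -0.244 1.551 3.986
v -0.178 2.025 3.345
v -0.302 0.515 3.215
v -0.236 0.989 2.574
v 0.386 0.895 3.067
v 0.422 1.535 3.544
v -0.902 1.005 3.016
v -0.866 1.645 3.493
v 1.326 0.89 -3.83
v 1.978 -0.48 -3.157
v 2.433 1.717 -3.22
v 3.085 0.347 -2.548
v 2.275 0.653 -5.232
v 2.927 -0.717 -4.56
v 3.382 1.48 -4.623
v 4.034 0.11 -3.95
v -3.59 1.812 -0.292
v -4.217 1.347 0.499
v -2.805 2.171 0.542
v -3.431 1.707 1.332
v -2.629 0.173 -0.492
v -3.255 -0.291 0.298
v -1.843 0.533 0.341
v -2.47 0.068 1.132
v -4.46 -2.738 -0.282
v -4.719 -3.602 1.136
v -4.187 -1.328 0.627
v -4.446 -2.191 2.045
v -2.354 -3.209 -0.185
v -2.613 -4.072 1.233
v -2.081 -1.798 0.724
v -2.34 -2.662 2.142
v 0.819 -2.158 3.278
v 1.297 -1.664 2.433
v 2.36 -0.908 3.476
v 1.881 -1.402 4.322
v 0.848 -1.29 2.62
v 1.91 -0.534 3.663
v 0.389 -1.192 3.016
v 1.451 -0.435 4.059
v 0.066 -1.4 3.495
v 1.129 -0.644 4.538
v -0.017 -1.849 3.906
v 1.045 -1.093 4.949
v 0.165 -2.396 4.117
v 1.227 -1.64 5.16
v 0.554 -2.868 4.062
v 1.617 -2.111 5.106
v 1.028 -3.114 3.759
v 2.09 -2.358 4.802
v 1.435 -3.057 3.302
v 2.498 -2.3 4.346
v 1.647 -2.714 2.839
v 2.709 -1.958 3.882
v 1.595 -2.195 2.514
v 2.658 -1.439 3.558
f 1 12 6
f 1 6 2
f 1 2 8
f 1 8 11
f 1 11 12
f 2 6 10
f 6 12 5
f 12 11 3
f 11 8 7
f 8 2 9
f 4 10 5
f 4 5 3
f 4 3 7
f 4 7 9
f 4 9 10
f 5 10 6
f 3 5 12
f 7 3 11
f 9 7 8
f 10 9 2
f 14 16 13
f 17 14 13
f 13 16 15
f 15 17 13
f 14 20 16
f 18 14 17
f 18 20 14
f 16 20 15
f 19 17 15
f 15 20 19
f 19 18 17
f 20 18 19
f 22 24 21
f 25 22 21
f 21 24 23
f 23 25 21
f 22 28 24
f 26 22 25
f 26 28 22
f 24 28 23
f 27 25 23
f 23 28 27
f 27 26 25
f 28 26 27
f 30 32 29
f 33 30 29
f 29 32 31
f 31 33 29
f 30 36 32
f 34 30 33
f 34 36 30
f 32 36 31
f 35 33 31
f 31 36 35
f 35 34 33
f 36 34 35
f 38 37 41
f 38 41 39
f 39 41 42
f 39 42 40
f 41 37 43
f 41 43 42
f 42 43 44
f 42 44 40
f 43 37 45
f 43 45 44
f 44 45 46
f 44 46 40
f 45 37 47
f 45 47 46
f 46 47 48
f 46 48 40
f 47 37 49
f 47 49 48
f 48 49 50
f 48 50 40
f 49 37 51
f 49 51 50
f 50 51 52
f 50 52 40
f 51 37 53
f 51 53 52
f 52 53 54
f 52 54 40
f 53 37 55
f 53 55 54
f 54 55 56
f 54 56 40
f 55 37 57
f 55 57 56
f 56 57 58
f 56 58 40
f 57 37 59
f 57 59 58
f 58 59 60
f 58 60 40
f 59 37 38
f 59 38 60
f 60 38 39
f 60 39 40

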